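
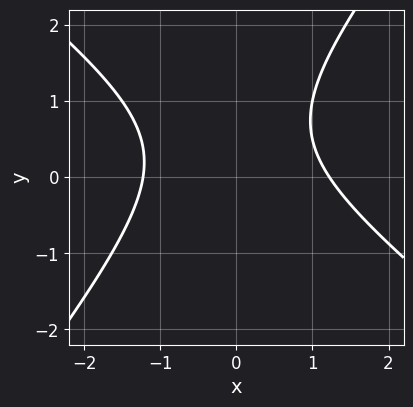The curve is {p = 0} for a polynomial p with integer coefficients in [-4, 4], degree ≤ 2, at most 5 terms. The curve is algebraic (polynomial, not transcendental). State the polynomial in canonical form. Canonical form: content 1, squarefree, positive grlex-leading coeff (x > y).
2*x^2 + x*y - 2*y^2 + 2*y - 3

1. Degree: a generic line meets the curve in up to 2 points, so deg p = 2.
2. Against the integer gridlines: it misses every integer gridline on the y-axis.
3. These observations pin down the coefficients.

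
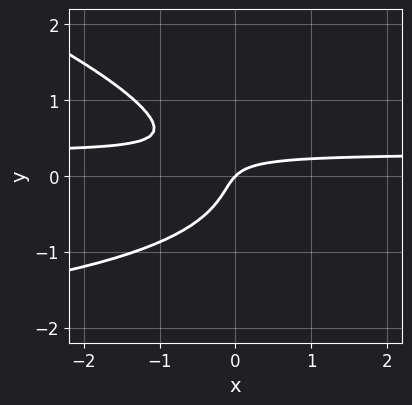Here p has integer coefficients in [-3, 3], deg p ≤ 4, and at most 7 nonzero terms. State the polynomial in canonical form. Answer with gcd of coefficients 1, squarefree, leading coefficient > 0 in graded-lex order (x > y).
(a) deg p = 3.
(b) Against the integer gridlines: it meets the x-axis at x = 0 (among the integer gridlines); one y-axis crossing is at y = 0.
(c) Putting this together gives p.

x*y^2 + 3*y^3 + 3*x*y - x + y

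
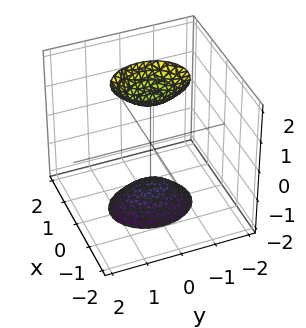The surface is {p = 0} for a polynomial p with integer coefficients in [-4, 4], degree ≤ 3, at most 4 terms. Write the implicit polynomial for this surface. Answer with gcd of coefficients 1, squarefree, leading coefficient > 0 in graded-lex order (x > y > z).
3*x^2 + 2*y^2 - z^2 + 2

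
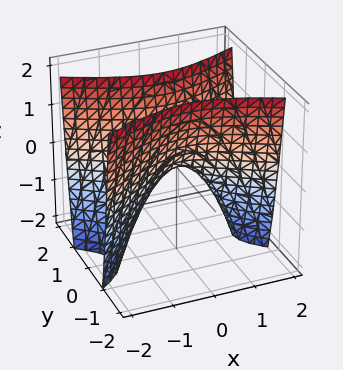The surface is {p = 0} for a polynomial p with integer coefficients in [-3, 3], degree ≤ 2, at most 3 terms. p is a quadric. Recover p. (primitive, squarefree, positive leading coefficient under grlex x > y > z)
x^2 - 3*y^2 + z

(a) The degree is 2 — a saddle surface; a quadric.
(b) Symmetries: mirror symmetry x ↦ −x ⇒ only even powers of x; it's symmetric under y → −y, forcing even powers of y.
(c) Reading off the gridlines: one y-axis crossing is at y = 0; it meets the x-axis at x = 0 (among the integer gridlines).
(d) Fitting integer coefficients to these (and the overall shape) gives p.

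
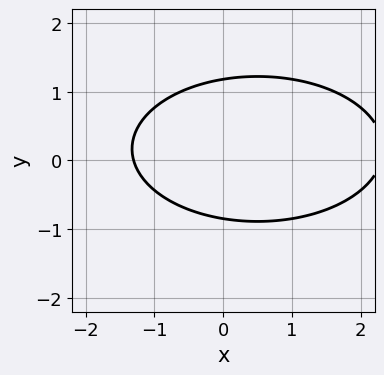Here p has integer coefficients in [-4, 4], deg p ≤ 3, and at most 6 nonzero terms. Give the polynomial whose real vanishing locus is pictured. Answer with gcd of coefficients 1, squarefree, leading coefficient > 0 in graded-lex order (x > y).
x^2 + 3*y^2 - x - y - 3

Degree: a generic line meets the curve in up to 2 points, so deg p = 2.
Putting this together gives p.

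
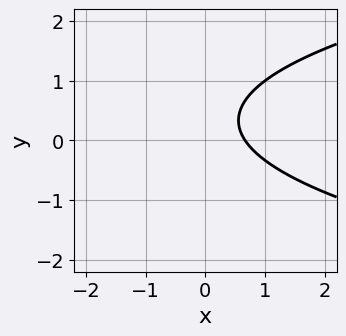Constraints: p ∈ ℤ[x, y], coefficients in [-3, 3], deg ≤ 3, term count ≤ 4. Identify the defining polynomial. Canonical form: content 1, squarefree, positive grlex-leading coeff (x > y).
Degree: the shape is more complex than any degree-1 curve, so deg p = 2.
Checking where it meets the axes: it misses every integer gridline on the y-axis.
These observations pin down the coefficients.

3*y^2 - 3*x - 2*y + 2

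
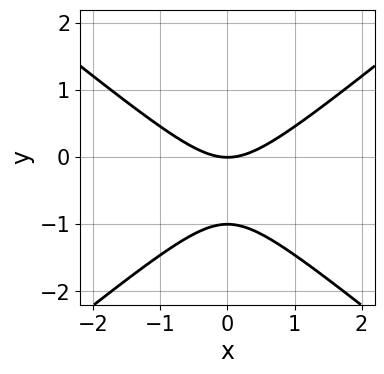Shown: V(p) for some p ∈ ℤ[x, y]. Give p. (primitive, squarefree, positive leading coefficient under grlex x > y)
1. The degree is 2 — the shape is more complex than any degree-1 curve.
2. Symmetries: mirror symmetry x ↦ −x ⇒ only even powers of x.
3. Reading off the gridlines: among the integer gridlines, it crosses the y-axis at y ∈ {-1, 0}; it crosses the x-axis at the gridline x = 0.
4. Assembling these constraints gives the stated polynomial.

2*x^2 - 3*y^2 - 3*y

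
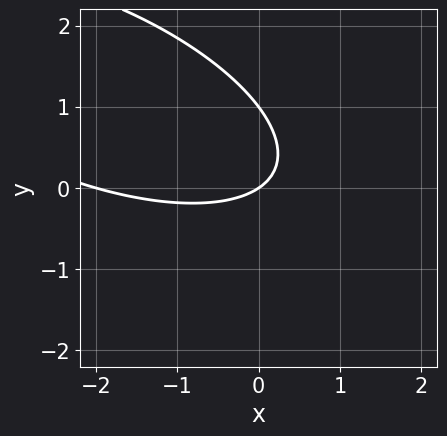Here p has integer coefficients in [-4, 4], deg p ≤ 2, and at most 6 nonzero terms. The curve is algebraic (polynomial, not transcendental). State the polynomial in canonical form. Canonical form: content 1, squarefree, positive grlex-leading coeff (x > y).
(a) Degree: a generic line meets the curve in up to 2 points, so deg p = 2.
(b) From the visible intercepts: among the integer gridlines, it crosses the x-axis at x ∈ {-2, 0}; among the integer gridlines, it crosses the y-axis at y ∈ {0, 1}.
(c) Putting this together gives p.

x^2 + 2*x*y + 3*y^2 + 2*x - 3*y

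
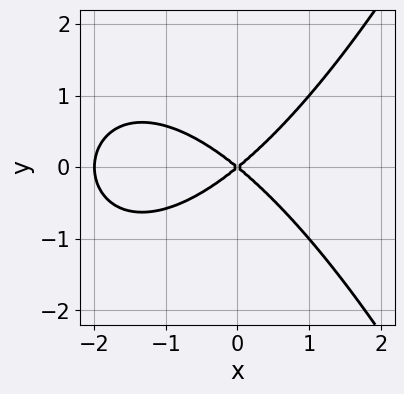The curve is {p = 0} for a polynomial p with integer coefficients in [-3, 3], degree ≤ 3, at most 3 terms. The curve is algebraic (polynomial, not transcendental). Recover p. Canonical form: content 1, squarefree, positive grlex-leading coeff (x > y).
x^3 + 2*x^2 - 3*y^2

1. Degree: no degree-2 curve has this shape, so deg p = 3.
2. Symmetries: the y ↦ −y reflection is a symmetry, so y appears only in even powers.
3. From the visible intercepts: among the integer gridlines, it crosses the x-axis at x ∈ {-2, 0}; one y-axis crossing is at y = 0.
4. Assembling these constraints gives the stated polynomial.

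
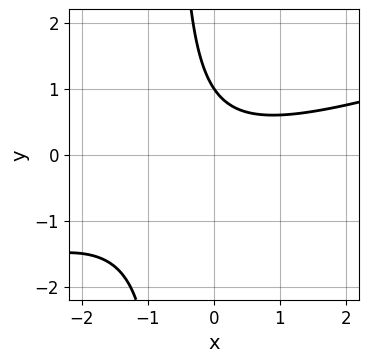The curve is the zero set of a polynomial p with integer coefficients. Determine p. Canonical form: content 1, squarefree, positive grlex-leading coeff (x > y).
x^2 - 3*x*y - 2*y + 2

1. deg p = 2. A generic line meets the curve in up to 2 points.
2. From the axis intercepts and sections: it crosses the y-axis at the gridline y = 1; it misses every integer gridline on the x-axis.
3. These observations pin down the coefficients.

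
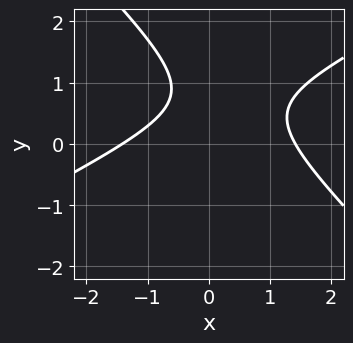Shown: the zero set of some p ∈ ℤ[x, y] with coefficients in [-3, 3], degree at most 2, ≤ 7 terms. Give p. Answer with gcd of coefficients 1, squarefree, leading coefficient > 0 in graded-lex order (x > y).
(a) Degree: a generic line meets the curve in up to 2 points, so deg p = 2.
(b) Checking where it meets the axes: no y-intercept at any integer in the box.
(c) These observations pin down the coefficients.

x^2 - x*y - 2*y^2 + 3*y - 2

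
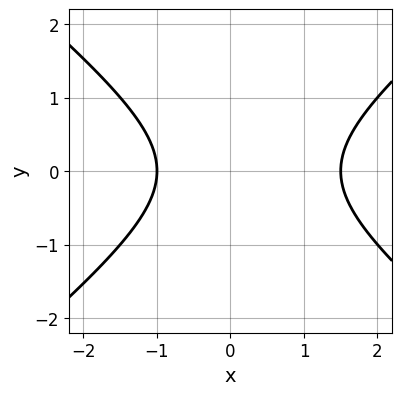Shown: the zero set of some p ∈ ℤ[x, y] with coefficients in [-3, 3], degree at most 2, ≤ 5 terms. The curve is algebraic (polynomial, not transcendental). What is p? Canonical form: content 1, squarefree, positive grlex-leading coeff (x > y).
2*x^2 - 3*y^2 - x - 3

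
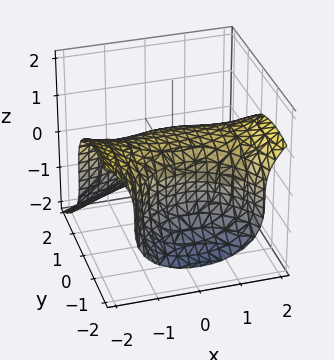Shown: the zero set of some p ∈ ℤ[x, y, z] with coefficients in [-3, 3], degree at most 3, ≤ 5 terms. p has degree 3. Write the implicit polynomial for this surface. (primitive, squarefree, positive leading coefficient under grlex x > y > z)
2*x^2*y + 3*z^3 + 3*y^2 + y - 2

1. The degree is 3 — a generic line meets the surface in up to 3 points.
2. From the axis intercepts and sections: it meets the y-axis at y = -1 (among the integer gridlines); the surface avoids every integer x-axis point in the box.
3. Together with the visible shape, these determine p as stated.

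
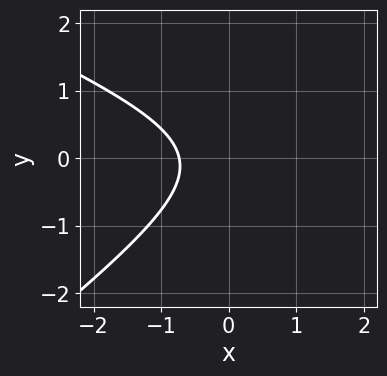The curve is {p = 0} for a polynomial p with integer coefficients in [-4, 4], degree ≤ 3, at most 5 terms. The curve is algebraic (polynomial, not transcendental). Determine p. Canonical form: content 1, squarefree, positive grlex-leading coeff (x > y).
(a) The degree is 2 — the shape is more complex than any degree-1 curve.
(b) Observable constraints: no y-intercept at any integer in the box.
(c) These observations pin down the coefficients.

x^2 + x*y - 3*y^2 - 2*x - 2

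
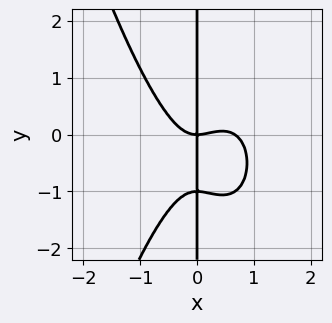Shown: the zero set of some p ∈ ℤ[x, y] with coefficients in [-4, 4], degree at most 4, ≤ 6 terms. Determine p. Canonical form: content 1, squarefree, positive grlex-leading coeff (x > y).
3*x^4 - 2*x^3 + 2*x*y^2 + 2*x*y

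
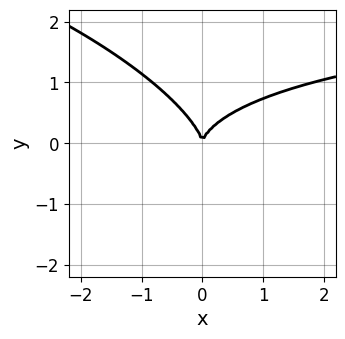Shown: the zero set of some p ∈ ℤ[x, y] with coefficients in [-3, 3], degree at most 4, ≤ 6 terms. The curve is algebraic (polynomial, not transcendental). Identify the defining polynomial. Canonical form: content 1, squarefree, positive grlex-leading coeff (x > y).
x^2*y + 2*x*y^2 + 3*y^3 - 3*x^2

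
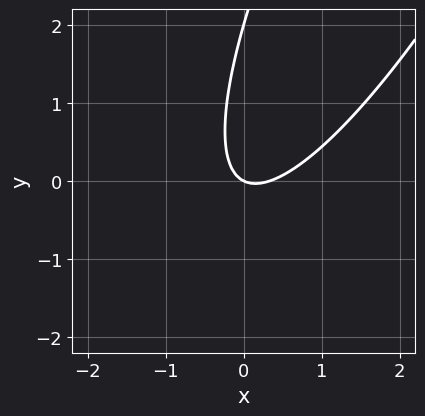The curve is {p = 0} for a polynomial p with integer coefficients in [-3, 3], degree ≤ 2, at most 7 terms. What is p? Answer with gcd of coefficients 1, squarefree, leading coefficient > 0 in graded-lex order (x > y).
3*x^2 - 3*x*y + y^2 - x - 2*y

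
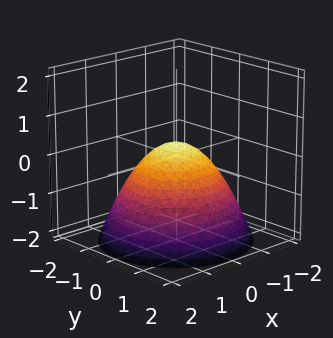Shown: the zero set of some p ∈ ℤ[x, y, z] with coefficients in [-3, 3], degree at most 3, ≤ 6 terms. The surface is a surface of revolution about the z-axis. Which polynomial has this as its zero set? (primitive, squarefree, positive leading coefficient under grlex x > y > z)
2*x^2 + 2*y^2 + 3*z - 1

1. The degree is 2 — no degree-1 surface has this shape.
2. Symmetries: rotational symmetry about the z-axis ⇒ p depends on x, y only through x² + y².
3. Against the integer gridlines: a circular section at z = 0 has radius between 0 and 1.
4. Together with the visible shape, these determine p as stated.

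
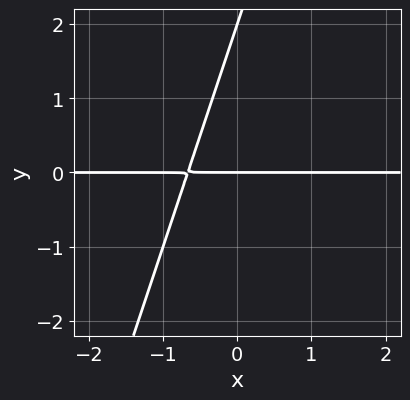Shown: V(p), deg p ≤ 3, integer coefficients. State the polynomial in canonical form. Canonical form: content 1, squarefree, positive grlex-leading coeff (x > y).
First, the degree is 2 — the shape is more complex than any degree-1 curve.
Then, against the integer gridlines: the visible x-axis segment lies entirely on the curve; the y-axis gridline crossings are at y ∈ {0, 2}.
Finally, solving for integer coefficients yields p as stated.

3*x*y - y^2 + 2*y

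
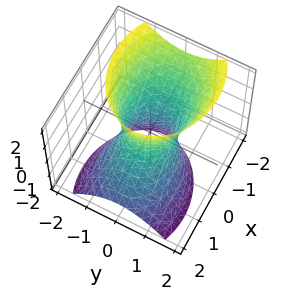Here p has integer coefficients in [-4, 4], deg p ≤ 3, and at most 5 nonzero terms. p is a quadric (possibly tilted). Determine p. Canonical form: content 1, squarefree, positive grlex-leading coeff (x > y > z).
2*x^2 + 2*x*z + 3*y^2 - z^2 - 2

First, degree: the shape is more complex than any degree-1 surface, so deg p = 2.
Next, observable constraints: no z-intercept at any integer in the box; the x-axis gridline crossings are at x ∈ {-1, 1}.
Finally, putting this together gives p.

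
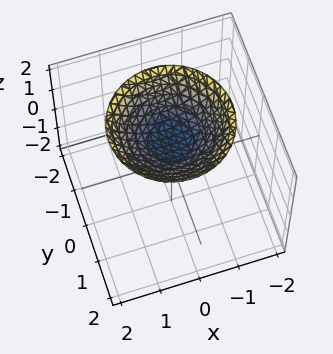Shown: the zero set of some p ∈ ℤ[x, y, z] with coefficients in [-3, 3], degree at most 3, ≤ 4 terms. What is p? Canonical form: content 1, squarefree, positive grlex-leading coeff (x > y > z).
x^2 + y^2 - 2*z + 2

deg p = 2.
Symmetry: every cross-section ⟂ z is a circle, so x, y appear only via x² + y².
From the axis intercepts and sections: a circular section at z = 2 has radius between 1 and 2; it misses every integer gridline on the y-axis; one z-axis crossing is at z = 1; it misses every integer gridline on the x-axis.
These observations pin down the coefficients.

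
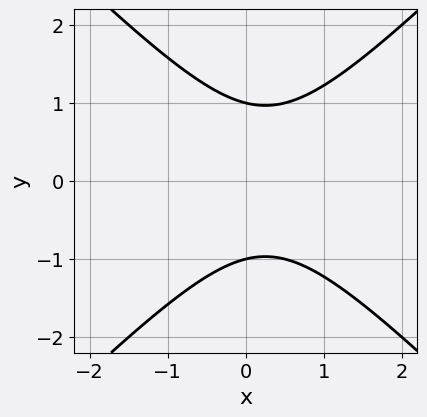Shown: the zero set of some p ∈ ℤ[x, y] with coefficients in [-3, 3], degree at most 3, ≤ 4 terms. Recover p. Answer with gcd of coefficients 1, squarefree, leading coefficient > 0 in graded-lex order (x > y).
1. deg p = 2.
2. Symmetries: the y ↦ −y reflection is a symmetry, so y appears only in even powers.
3. Checking where it meets the axes: the y-axis gridline crossings are at y ∈ {-1, 1}; it misses every integer gridline on the x-axis.
4. The integer polynomial consistent with all of this is the stated p.

2*x^2 - 2*y^2 - x + 2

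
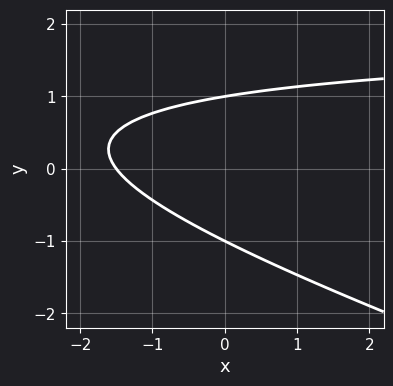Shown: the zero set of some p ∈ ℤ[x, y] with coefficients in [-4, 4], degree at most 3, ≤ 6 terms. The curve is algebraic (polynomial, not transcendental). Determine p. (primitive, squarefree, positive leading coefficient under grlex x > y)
x*y + 3*y^2 - 2*x - 3

First, deg p = 2. The shape is more complex than any degree-1 curve.
Then, from the axis intercepts and sections: the y-axis gridline crossings are at y ∈ {-1, 1}.
Finally, solving for integer coefficients yields p as stated.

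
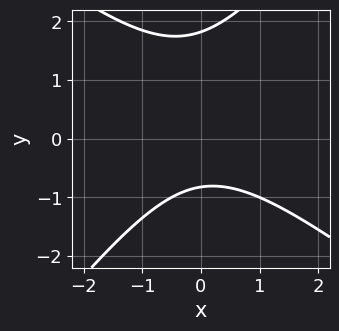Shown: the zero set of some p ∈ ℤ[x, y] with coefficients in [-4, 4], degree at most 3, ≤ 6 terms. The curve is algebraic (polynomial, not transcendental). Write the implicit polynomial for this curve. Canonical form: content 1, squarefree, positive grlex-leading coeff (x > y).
2*x^2 + x*y - 2*y^2 + 2*y + 3

Degree: the shape is more complex than any degree-1 curve, so deg p = 2.
From the visible intercepts: the curve avoids every integer x-axis point in the box.
Together with the visible shape, these determine p as stated.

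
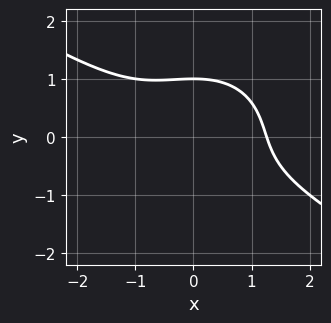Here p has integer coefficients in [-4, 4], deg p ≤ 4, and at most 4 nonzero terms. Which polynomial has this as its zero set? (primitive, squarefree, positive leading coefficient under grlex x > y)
First, degree: a generic line meets the curve in up to 3 points, so deg p = 3.
Then, from the axis intercepts and sections: one y-axis crossing is at y = 1.
Finally, solving for integer coefficients yields p as stated.

x^3 + x^2*y + 2*y^3 - 2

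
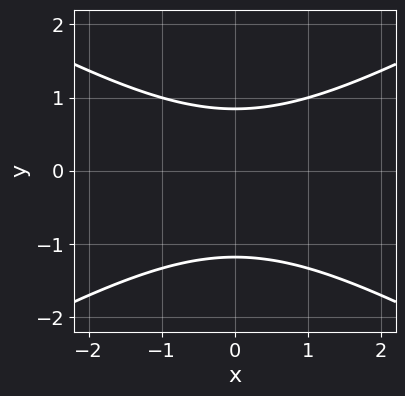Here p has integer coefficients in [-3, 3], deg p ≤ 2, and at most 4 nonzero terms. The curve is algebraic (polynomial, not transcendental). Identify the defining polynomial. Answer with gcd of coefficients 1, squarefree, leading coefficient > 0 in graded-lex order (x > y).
1. Degree: the shape is more complex than any degree-1 curve, so deg p = 2.
2. Symmetries: mirror symmetry x ↦ −x ⇒ only even powers of x.
3. From the visible intercepts: it misses every integer gridline on the x-axis.
4. The integer polynomial consistent with all of this is the stated p.

x^2 - 3*y^2 - y + 3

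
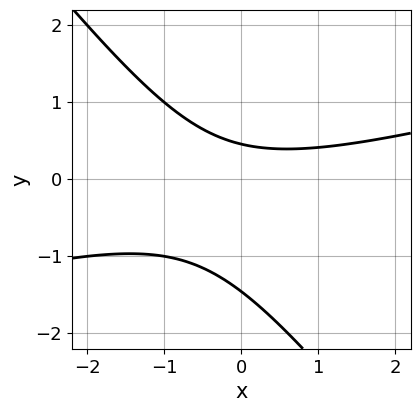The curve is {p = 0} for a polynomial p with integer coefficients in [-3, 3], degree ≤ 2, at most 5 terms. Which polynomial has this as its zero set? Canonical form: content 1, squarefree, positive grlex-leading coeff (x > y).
x^2 - 3*x*y - 3*y^2 - 3*y + 2

First, the degree is 2 — no degree-1 curve has this shape.
Next, reading off the gridlines: the curve avoids every integer x-axis point in the box.
Finally, these observations pin down the coefficients.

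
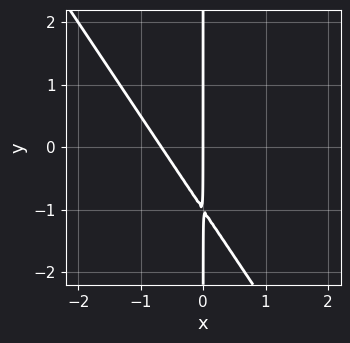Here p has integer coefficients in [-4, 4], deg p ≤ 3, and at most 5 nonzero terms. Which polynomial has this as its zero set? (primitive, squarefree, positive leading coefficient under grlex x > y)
3*x^2 + 2*x*y + 2*x

deg p = 2.
Checking where it meets the axes: every point of the y-axis in the box is on the curve; it crosses the x-axis at the gridline x = 0.
Solving for integer coefficients yields p as stated.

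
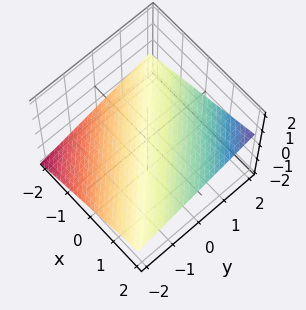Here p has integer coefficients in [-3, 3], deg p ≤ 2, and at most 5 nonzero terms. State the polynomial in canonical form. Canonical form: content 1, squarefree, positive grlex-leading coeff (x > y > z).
x + y - 3*z - 2

First, degree: the surface is flat (a plane), so deg p = 1.
Next, from the visible intercepts: one y-axis crossing is at y = 2; it meets the x-axis at x = 2 (among the integer gridlines).
Finally, fitting integer coefficients to these (and the overall shape) gives p.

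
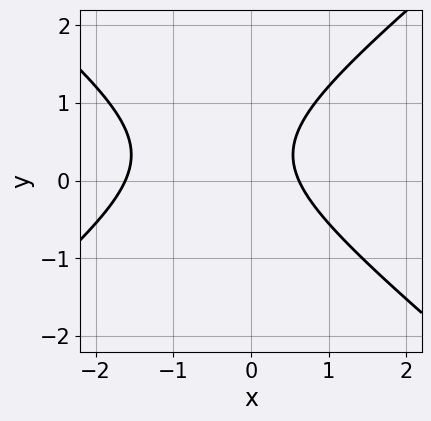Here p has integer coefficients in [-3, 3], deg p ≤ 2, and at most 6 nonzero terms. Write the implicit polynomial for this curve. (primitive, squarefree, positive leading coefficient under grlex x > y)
The degree is 2 — a generic line meets the curve in up to 2 points.
Reading off the gridlines: no y-intercept at any integer in the box.
The integer polynomial consistent with all of this is the stated p.

2*x^2 - 3*y^2 + 2*x + 2*y - 2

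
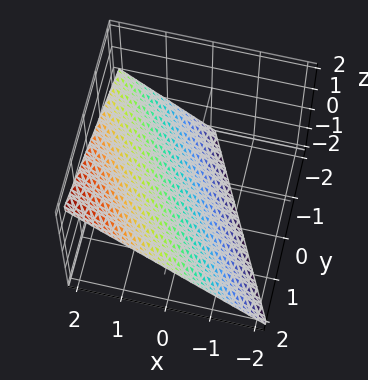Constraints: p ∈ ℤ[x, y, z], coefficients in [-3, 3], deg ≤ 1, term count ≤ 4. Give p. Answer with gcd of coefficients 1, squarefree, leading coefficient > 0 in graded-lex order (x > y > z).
The degree is 1 — the surface is flat (a plane).
From the axis intercepts and sections: it crosses the z-axis at the gridline z = -1; one x-axis crossing is at x = 1; it crosses the y-axis at the gridline y = 2.
Solving for integer coefficients yields p as stated.

2*x + y - 2*z - 2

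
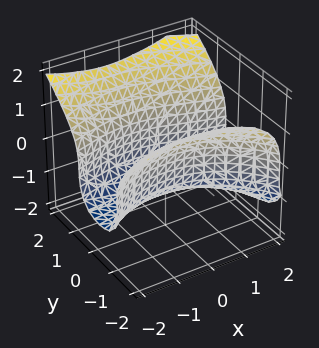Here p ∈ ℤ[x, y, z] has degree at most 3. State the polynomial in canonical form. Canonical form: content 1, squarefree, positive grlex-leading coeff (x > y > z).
x^2*y - 2*z^3 + x*y + 3*y^2 - 2

First, deg p = 3. The shape is more complex than any degree-2 surface.
Next, from the axis intercepts and sections: no x-intercept at any integer in the box; one z-axis crossing is at z = -1.
Finally, assembling these constraints gives the stated polynomial.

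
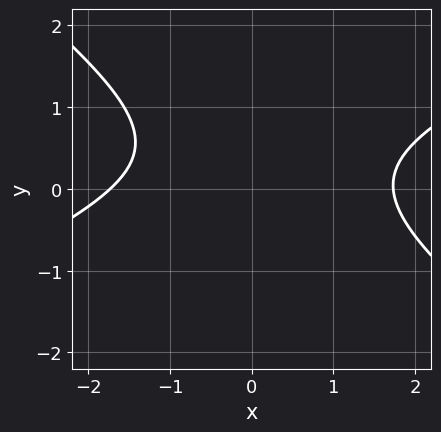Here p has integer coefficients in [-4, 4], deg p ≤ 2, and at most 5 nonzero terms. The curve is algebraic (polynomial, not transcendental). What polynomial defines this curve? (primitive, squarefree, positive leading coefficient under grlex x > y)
x^2 - x*y - 3*y^2 + 2*y - 3

First, deg p = 2. The shape is more complex than any degree-1 curve.
Then, reading off the gridlines: no y-intercept at any integer in the box.
Finally, the integer polynomial consistent with all of this is the stated p.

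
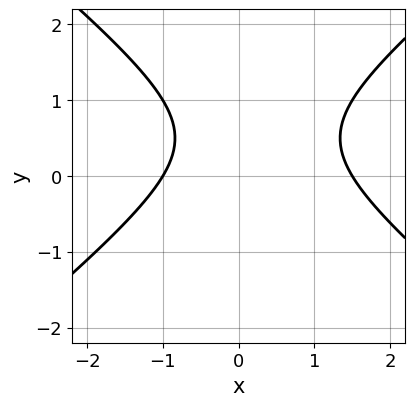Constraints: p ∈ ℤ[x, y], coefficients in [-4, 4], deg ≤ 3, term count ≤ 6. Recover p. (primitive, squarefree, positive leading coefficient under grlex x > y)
2*x^2 - 3*y^2 - x + 3*y - 3

(a) Degree: the shape is more complex than any degree-1 curve, so deg p = 2.
(b) Against the integer gridlines: it misses every integer gridline on the y-axis; one x-axis crossing is at x = -1.
(c) The integer polynomial consistent with all of this is the stated p.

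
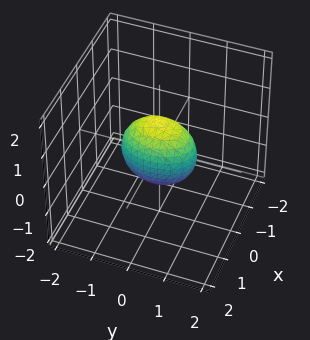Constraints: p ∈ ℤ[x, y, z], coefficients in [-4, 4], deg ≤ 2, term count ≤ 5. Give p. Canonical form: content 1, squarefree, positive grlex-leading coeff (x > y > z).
(a) deg p = 2. A closed, bounded, convex surface; a quadric.
(b) Symmetries: the x ↦ −x reflection is a symmetry, so x appears only in even powers; it's symmetric under y → −y, forcing even powers of y; mirror symmetry z ↦ −z ⇒ only even powers of z.
(c) Observable constraints: among the integer gridlines, it crosses the y-axis at y ∈ {-1, 1}; among the integer gridlines, it crosses the z-axis at z ∈ {-1, 1}.
(d) Putting this together gives p.

2*x^2 + y^2 + z^2 - 1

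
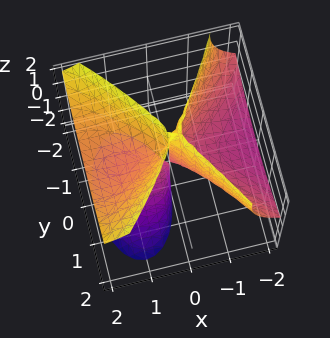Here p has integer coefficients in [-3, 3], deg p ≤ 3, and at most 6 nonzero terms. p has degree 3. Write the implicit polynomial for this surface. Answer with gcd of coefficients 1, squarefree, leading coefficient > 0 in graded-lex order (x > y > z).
x^3 - 3*x^2*z - 2*x*z^2 + 3*x*z + 3*y^2

(a) The picture has 2 separate pieces. They look like related sheets of one shape, so recover p as a whole.
(b) The degree is 3 — a generic line meets the surface in up to 3 points.
(c) Against the integer gridlines: the visible z-axis segment lies entirely on the surface; it meets the y-axis at y = 0 (among the integer gridlines); one x-axis crossing is at x = 0.
(d) Putting this together gives p.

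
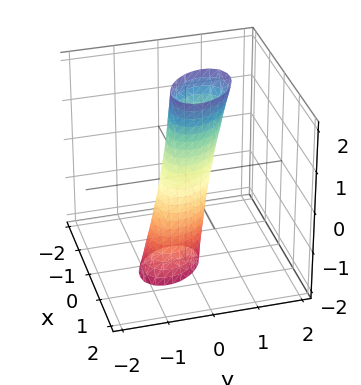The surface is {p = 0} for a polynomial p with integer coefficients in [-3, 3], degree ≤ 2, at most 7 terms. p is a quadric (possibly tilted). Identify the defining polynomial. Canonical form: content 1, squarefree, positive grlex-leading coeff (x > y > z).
(a) The degree is 2 — the shape is more complex than any degree-1 surface.
(b) Against the integer gridlines: the surface avoids every integer z-axis point in the box.
(c) Together with the visible shape, these determine p as stated.

3*x^2 + 2*x*y + 3*y^2 - y*z - 1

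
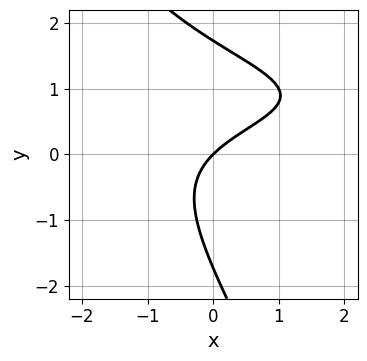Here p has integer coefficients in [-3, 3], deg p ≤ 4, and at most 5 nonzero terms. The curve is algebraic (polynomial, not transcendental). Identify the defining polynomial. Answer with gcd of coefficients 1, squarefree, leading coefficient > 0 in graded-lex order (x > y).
First, degree: the shape is more complex than any degree-2 curve, so deg p = 3.
Next, reading off the gridlines: one y-axis crossing is at y = 0; one x-axis crossing is at x = 0.
Finally, fitting integer coefficients to these (and the overall shape) gives p.

2*x*y^2 + y^3 - 3*x*y + 3*x - 3*y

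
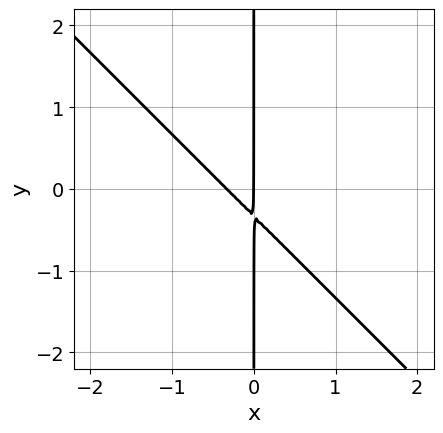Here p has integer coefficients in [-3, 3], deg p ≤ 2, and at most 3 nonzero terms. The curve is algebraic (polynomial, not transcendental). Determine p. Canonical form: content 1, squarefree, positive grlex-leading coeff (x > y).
3*x^2 + 3*x*y + x

1. Degree: a generic line meets the curve in up to 2 points, so deg p = 2.
2. Reading off the gridlines: it crosses the x-axis at the gridline x = 0; every point of the y-axis in the box is on the curve.
3. Solving for integer coefficients yields p as stated.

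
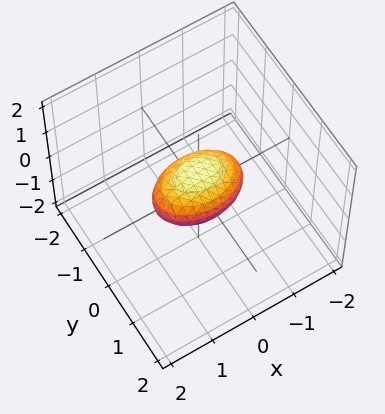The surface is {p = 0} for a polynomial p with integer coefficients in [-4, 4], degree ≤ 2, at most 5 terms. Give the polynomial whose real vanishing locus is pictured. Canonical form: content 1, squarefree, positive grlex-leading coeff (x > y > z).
x^2 + 2*y^2 + 2*z^2 - 1

(a) deg p = 2. Bounded and convex; a quadric.
(b) Symmetries: mirror symmetry y ↦ −y ⇒ only even powers of y; it's symmetric under z → −z, forcing even powers of z; mirror symmetry x ↦ −x ⇒ only even powers of x.
(c) Against the integer gridlines: among the integer gridlines, it crosses the x-axis at x ∈ {-1, 1}.
(d) Matching integer coefficients to the picture gives p.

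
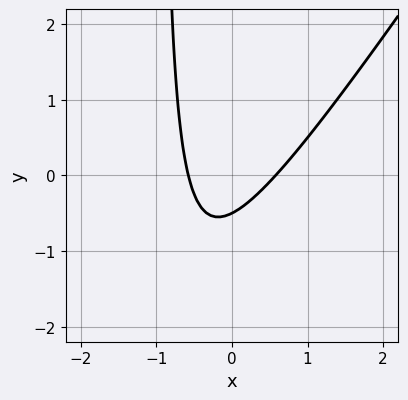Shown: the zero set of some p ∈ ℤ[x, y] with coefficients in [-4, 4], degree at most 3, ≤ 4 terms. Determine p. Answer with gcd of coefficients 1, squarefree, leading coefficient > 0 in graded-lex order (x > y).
3*x^2 - 2*x*y - 2*y - 1

1. Degree: no degree-1 curve has this shape, so deg p = 2.
2. The integer polynomial consistent with all of this is the stated p.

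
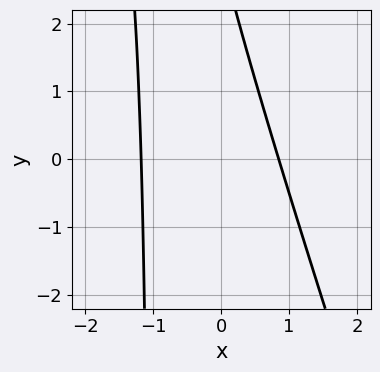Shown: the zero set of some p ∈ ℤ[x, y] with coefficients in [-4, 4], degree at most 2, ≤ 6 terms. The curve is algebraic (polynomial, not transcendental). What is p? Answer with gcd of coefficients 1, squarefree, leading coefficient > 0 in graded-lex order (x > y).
3*x^2 + x*y + x + y - 3

First, degree: no degree-1 curve has this shape, so deg p = 2.
Then, against the integer gridlines: no y-intercept at any integer in the box.
Finally, fitting integer coefficients to these (and the overall shape) gives p.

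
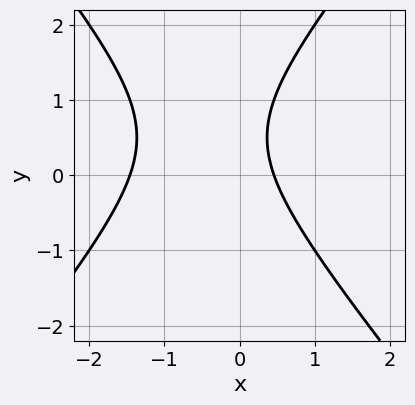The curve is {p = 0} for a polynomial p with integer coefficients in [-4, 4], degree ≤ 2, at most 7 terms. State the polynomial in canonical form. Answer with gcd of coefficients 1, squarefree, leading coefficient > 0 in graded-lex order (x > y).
Degree: no degree-1 curve has this shape, so deg p = 2.
From the visible intercepts: it misses every integer gridline on the y-axis.
Together with the visible shape, these determine p as stated.

3*x^2 - 2*y^2 + 3*x + 2*y - 2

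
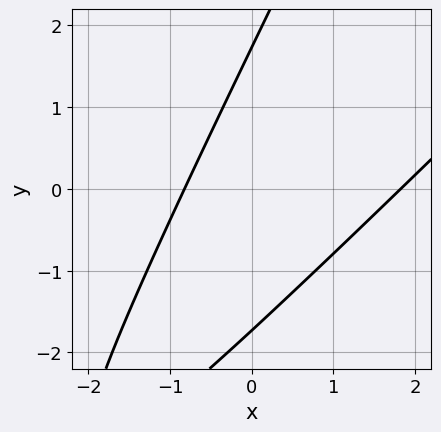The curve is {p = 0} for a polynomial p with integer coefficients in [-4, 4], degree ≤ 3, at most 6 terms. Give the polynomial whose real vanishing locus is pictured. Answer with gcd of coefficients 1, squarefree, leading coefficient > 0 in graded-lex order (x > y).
2*x^2 - 3*x*y + y^2 - 2*x - 3

1. The degree is 2 — a generic line meets the curve in up to 2 points.
2. Matching integer coefficients to the picture gives p.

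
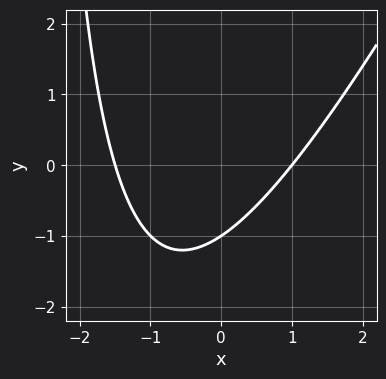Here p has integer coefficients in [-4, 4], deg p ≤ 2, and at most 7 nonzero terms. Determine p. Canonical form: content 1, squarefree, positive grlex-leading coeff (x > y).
The degree is 2 — the shape is more complex than any degree-1 curve.
Against the integer gridlines: it crosses the x-axis at the gridline x = 1; it meets the y-axis at y = -1 (among the integer gridlines).
Solving for integer coefficients yields p as stated.

2*x^2 - x*y + x - 3*y - 3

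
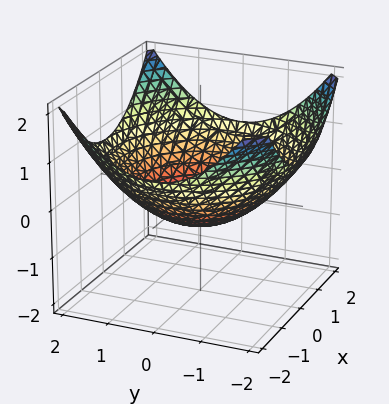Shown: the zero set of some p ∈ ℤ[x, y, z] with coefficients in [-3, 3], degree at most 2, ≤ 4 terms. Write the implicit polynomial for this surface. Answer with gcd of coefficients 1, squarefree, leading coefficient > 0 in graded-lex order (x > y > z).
1. The degree is 2 — a generic line meets the surface in up to 2 points.
2. By symmetry, the surface is invariant under rotation about z: p = q(x² + y², z).
3. Observable constraints: a circular section at z = 0 has radius between 1 and 2.
4. Together with the visible shape, these determine p as stated.

x^2 + y^2 - 3*z - 2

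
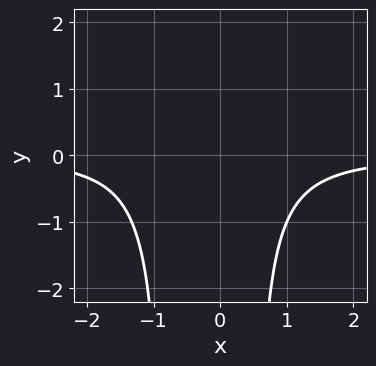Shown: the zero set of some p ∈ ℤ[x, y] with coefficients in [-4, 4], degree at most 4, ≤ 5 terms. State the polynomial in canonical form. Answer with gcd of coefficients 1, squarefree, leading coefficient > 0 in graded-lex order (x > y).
3*x^2*y + x*y - y + 3

1. deg p = 3. No degree-2 curve has this shape.
2. Reading off the gridlines: it misses every integer gridline on the y-axis; it misses every integer gridline on the x-axis.
3. Matching integer coefficients to the picture gives p.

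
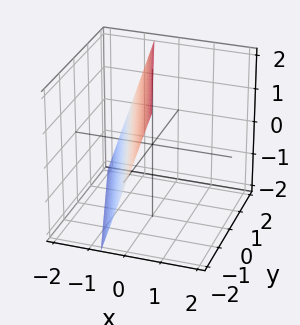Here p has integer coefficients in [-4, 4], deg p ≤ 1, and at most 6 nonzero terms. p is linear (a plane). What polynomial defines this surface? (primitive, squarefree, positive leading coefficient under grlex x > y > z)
3*x + y - z + 2

The degree is 1 — the surface is flat (a plane).
From the visible intercepts: it crosses the z-axis at the gridline z = 2; it crosses the y-axis at the gridline y = -2.
Putting this together gives p.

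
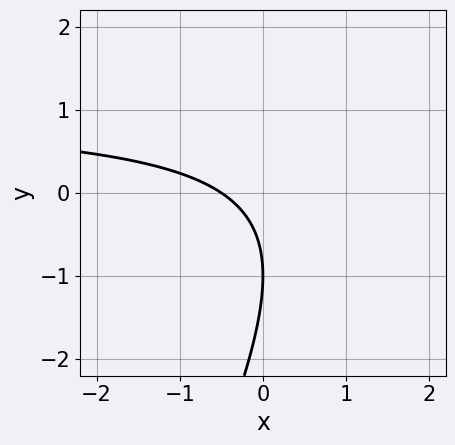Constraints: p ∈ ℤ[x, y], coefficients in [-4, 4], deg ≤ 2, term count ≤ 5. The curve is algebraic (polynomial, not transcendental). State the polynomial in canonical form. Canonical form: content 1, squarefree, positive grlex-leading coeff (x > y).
2*x*y - y^2 - 2*x - 2*y - 1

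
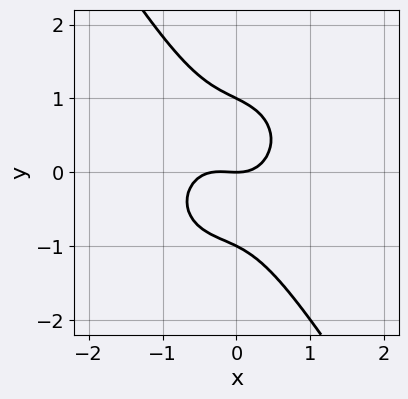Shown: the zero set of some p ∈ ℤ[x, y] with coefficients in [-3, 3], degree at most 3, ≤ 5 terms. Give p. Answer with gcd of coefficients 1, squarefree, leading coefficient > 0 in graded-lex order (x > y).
3*x^3 + 2*x*y^2 + 2*y^3 + x^2 - 2*y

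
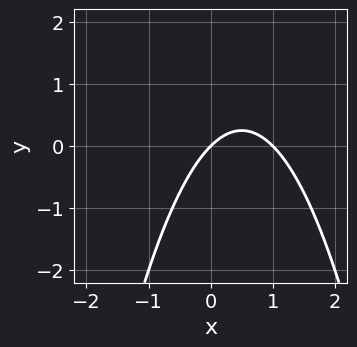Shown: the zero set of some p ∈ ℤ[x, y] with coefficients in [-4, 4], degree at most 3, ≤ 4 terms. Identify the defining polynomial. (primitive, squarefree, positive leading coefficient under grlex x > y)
x^2 - x + y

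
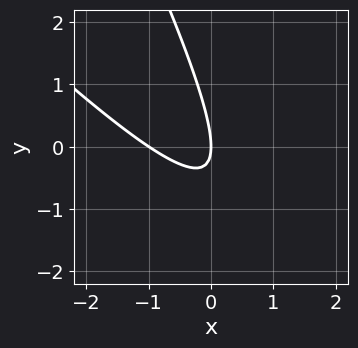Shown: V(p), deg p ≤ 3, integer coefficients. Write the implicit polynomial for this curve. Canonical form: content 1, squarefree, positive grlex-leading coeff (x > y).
First, deg p = 2. The shape is more complex than any degree-1 curve.
Then, observable constraints: the x-axis gridline crossings are at x ∈ {-1, 0}; it meets the y-axis at y = 0 (among the integer gridlines).
Finally, the integer polynomial consistent with all of this is the stated p.

2*x^2 + 3*x*y + y^2 + 2*x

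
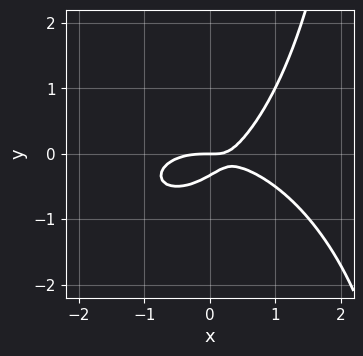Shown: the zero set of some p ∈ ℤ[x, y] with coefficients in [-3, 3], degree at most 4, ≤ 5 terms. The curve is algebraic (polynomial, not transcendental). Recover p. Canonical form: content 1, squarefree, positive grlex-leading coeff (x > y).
x^3 + x*y^2 + 2*x*y - 3*y^2 - y

First, deg p = 3. A generic line meets the curve in up to 3 points.
Next, against the integer gridlines: one x-axis crossing is at x = 0; one y-axis crossing is at y = 0.
Finally, the integer polynomial consistent with all of this is the stated p.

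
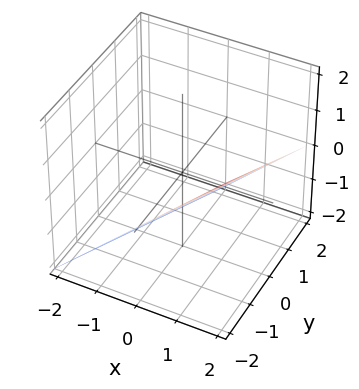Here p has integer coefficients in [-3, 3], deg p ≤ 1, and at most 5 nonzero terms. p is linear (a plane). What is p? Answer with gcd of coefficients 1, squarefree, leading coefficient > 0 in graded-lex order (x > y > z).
2*x - y - 2*z - 2

(a) The degree is 1 — every cross-section is a straight line — this is a plane.
(b) From the visible intercepts: it crosses the z-axis at the gridline z = -1; one x-axis crossing is at x = 1; one y-axis crossing is at y = -2.
(c) Fitting integer coefficients to these (and the overall shape) gives p.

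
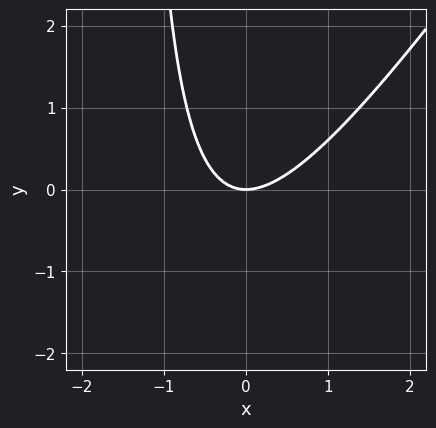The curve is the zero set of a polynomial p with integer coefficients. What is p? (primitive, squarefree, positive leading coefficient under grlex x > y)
(a) Degree: the shape is more complex than any degree-1 curve, so deg p = 2.
(b) Against the integer gridlines: it meets the x-axis at x = 0 (among the integer gridlines); it meets the y-axis at y = 0 (among the integer gridlines).
(c) Matching integer coefficients to the picture gives p.

3*x^2 - 2*x*y - 3*y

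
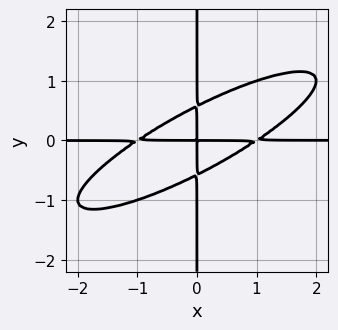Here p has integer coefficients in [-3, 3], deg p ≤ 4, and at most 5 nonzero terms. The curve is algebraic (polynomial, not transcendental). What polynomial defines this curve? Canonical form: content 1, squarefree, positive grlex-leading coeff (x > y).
1. deg p = 4. The shape is more complex than any degree-3 curve.
2. Against the integer gridlines: the visible y-axis segment lies entirely on the curve; the visible x-axis segment lies entirely on the curve.
3. Fitting integer coefficients to these (and the overall shape) gives p.

x^3*y - 3*x^2*y^2 + 3*x*y^3 - x*y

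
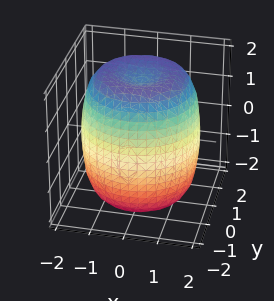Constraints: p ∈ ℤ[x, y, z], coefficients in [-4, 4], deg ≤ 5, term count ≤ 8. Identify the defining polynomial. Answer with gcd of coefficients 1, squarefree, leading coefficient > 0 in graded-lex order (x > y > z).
deg p = 4. No degree-3 surface has this shape.
Symmetries: rotational symmetry about the z-axis ⇒ p depends on x, y only through x² + y².
Observable constraints: a circular section at z = 1 has radius between 1 and 2.
Fitting integer coefficients to these (and the overall shape) gives p.

x^4 + 2*x^2*y^2 + y^4 - 2*x^2 - 2*y^2 + z^2 - 3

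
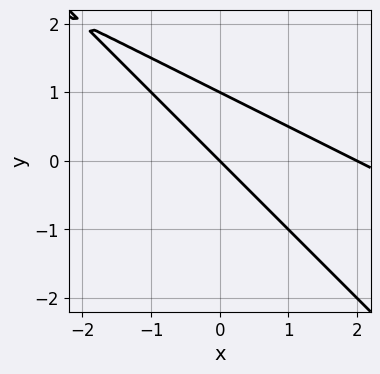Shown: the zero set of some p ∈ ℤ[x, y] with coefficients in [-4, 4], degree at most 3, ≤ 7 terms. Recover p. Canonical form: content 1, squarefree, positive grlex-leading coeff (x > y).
x^2 + 3*x*y + 2*y^2 - 2*x - 2*y

(a) Degree: a generic line meets the curve in up to 2 points, so deg p = 2.
(b) Against the integer gridlines: the y-axis gridline crossings are at y ∈ {0, 1}; among the integer gridlines, it crosses the x-axis at x ∈ {0, 2}.
(c) Matching integer coefficients to the picture gives p.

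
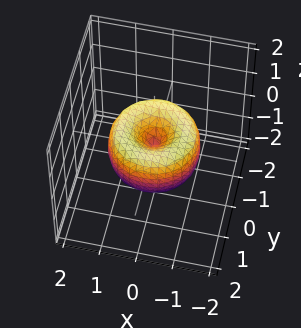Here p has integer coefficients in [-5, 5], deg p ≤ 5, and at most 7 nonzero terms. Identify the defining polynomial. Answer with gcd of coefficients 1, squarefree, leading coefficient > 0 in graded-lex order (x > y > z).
(a) Degree: a generic line meets the surface in up to 4 points, so deg p = 4.
(b) Symmetries: the z-axis is an axis of rotation, so x and y enter only as x² + y².
(c) Checking where it meets the axes: one y-axis crossing is at y = 0; a circular section at z = 0 has radius between 1 and 2; one z-axis crossing is at z = 0.
(d) The integer polynomial consistent with all of this is the stated p.

2*x^4 + 4*x^2*y^2 + 2*y^4 - 3*x^2 - 3*y^2 + 2*z^2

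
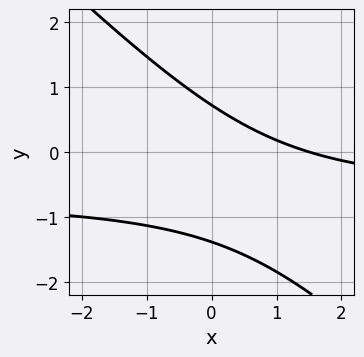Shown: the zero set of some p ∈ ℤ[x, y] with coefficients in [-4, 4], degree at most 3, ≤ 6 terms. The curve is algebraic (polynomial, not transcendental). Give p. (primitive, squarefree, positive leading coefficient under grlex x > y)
3*x*y + 3*y^2 + 2*x + 2*y - 3

deg p = 2.
Putting this together gives p.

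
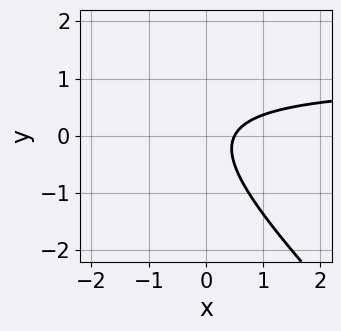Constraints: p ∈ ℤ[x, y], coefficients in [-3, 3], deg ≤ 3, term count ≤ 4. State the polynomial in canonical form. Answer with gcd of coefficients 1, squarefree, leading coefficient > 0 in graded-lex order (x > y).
2*x*y + 2*y^2 - 2*x + 1

1. The degree is 2 — the shape is more complex than any degree-1 curve.
2. Checking where it meets the axes: it misses every integer gridline on the y-axis.
3. Assembling these constraints gives the stated polynomial.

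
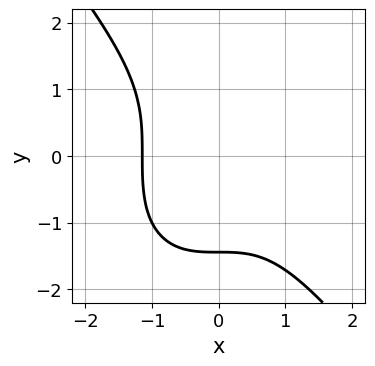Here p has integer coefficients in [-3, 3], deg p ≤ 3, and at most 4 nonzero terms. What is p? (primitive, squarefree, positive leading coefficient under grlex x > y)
2*x^3 + y^3 + 3

1. deg p = 3. The shape is more complex than any degree-2 curve.
2. Putting this together gives p.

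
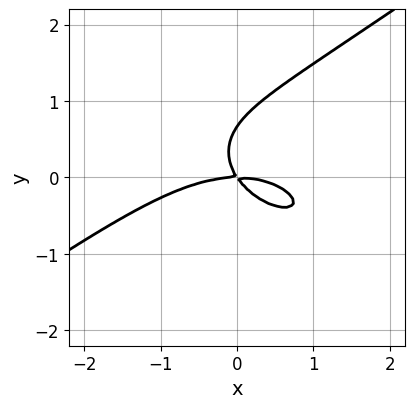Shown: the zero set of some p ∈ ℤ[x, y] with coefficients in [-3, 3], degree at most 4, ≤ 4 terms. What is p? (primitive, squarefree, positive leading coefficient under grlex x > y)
deg p = 3. No degree-2 curve has this shape.
From the axis intercepts and sections: it crosses the y-axis at the gridline y = 0; it meets the x-axis at x = 0 (among the integer gridlines).
Together with the visible shape, these determine p as stated.

x^3 - 3*y^3 + 3*x*y + 2*y^2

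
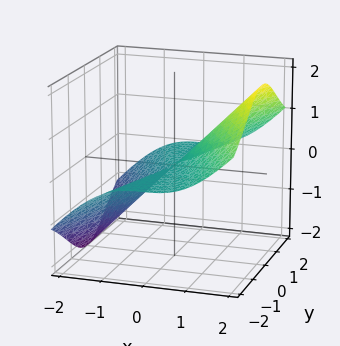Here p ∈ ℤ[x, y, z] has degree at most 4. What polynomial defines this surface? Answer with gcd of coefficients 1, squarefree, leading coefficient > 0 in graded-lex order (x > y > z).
1. Degree: no degree-2 surface has this shape, so deg p = 3.
2. From the visible intercepts: one x-axis crossing is at x = 0; every point of the z-axis in the box is on the surface; the visible y-axis segment lies entirely on the surface.
3. Putting this together gives p.

x^3 - x^2*z - y^2*z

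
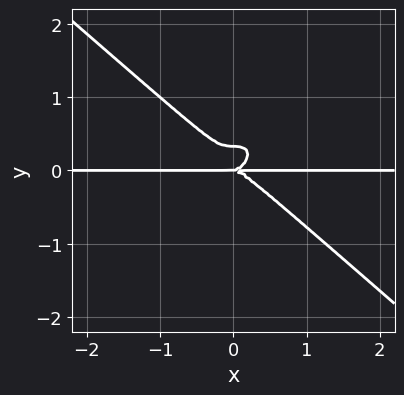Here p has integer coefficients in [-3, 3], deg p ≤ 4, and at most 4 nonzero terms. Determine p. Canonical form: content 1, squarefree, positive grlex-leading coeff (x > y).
The degree is 4 — the shape is more complex than any degree-3 curve.
From the visible intercepts: one y-axis crossing is at y = 0; the visible x-axis segment lies entirely on the curve.
Putting this together gives p.

2*x^3*y + 3*y^4 - y^3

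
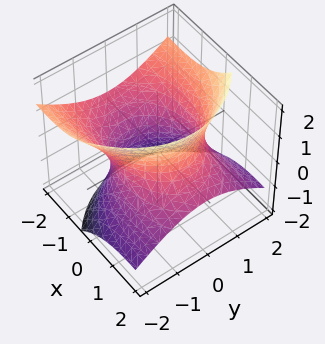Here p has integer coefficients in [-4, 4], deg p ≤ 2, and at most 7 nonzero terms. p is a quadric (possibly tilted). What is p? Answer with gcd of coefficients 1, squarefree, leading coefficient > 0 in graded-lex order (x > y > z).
(a) Degree: no degree-1 surface has this shape, so deg p = 2.
(b) Reading off the gridlines: the surface avoids every integer z-axis point in the box.
(c) Solving for integer coefficients yields p as stated.

x^2 + 3*x*z + 2*y^2 - 2*z^2 - 3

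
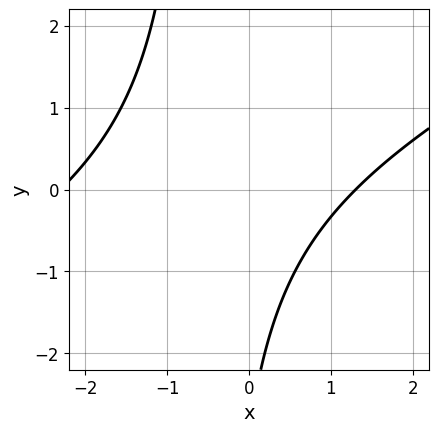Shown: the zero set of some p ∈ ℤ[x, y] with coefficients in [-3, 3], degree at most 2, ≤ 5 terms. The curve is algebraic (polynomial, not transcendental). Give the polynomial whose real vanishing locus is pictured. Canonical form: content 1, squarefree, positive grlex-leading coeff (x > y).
x^2 - 2*x*y + x - y - 3

The degree is 2 — a generic line meets the curve in up to 2 points.
From the visible intercepts: no y-intercept at any integer in the box.
Fitting integer coefficients to these (and the overall shape) gives p.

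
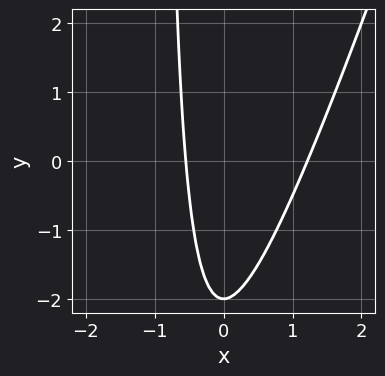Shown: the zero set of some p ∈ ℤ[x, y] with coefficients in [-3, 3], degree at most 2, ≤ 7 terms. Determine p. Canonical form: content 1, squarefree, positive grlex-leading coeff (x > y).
deg p = 2. The shape is more complex than any degree-1 curve.
From the axis intercepts and sections: it meets the y-axis at y = -2 (among the integer gridlines).
The integer polynomial consistent with all of this is the stated p.

3*x^2 - x*y - 2*x - y - 2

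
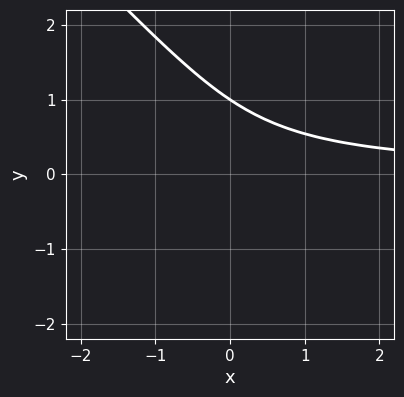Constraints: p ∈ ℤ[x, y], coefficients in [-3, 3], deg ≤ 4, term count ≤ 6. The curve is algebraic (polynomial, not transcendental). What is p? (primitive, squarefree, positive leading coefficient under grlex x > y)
First, degree: no degree-2 curve has this shape, so deg p = 3.
Then, checking where it meets the axes: the curve avoids every integer x-axis point in the box; it crosses the y-axis at the gridline y = 1.
Finally, putting this together gives p.

x*y^2 + y^3 + x*y - 1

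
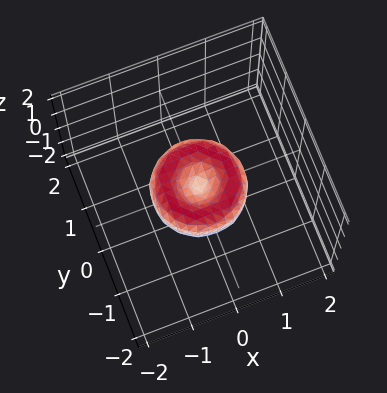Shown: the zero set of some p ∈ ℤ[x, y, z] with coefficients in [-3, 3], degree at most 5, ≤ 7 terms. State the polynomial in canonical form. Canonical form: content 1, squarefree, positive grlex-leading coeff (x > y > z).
x^4 + 2*x^2*y^2 + y^4 - x^2 - y^2 + z^2

1. The degree is 4 — the shape is more complex than any degree-3 surface.
2. Symmetries: the z-axis is an axis of rotation, so x and y enter only as x² + y².
3. Reading off the gridlines: the x-axis gridline crossings are at x ∈ {-1, 0, 1}; a circular section at z = 0 has radius exactly 1; it crosses the z-axis at the gridline z = 0; among the integer gridlines, it crosses the y-axis at y ∈ {-1, 0, 1}.
4. Solving for integer coefficients yields p as stated.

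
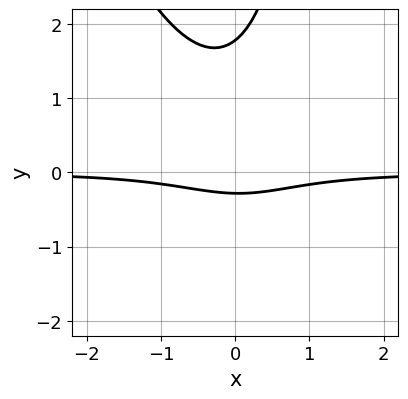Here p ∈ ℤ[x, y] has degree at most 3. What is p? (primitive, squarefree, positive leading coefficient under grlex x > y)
3*x^2*y + x*y^2 - 2*y^2 + 3*y + 1

1. Degree: no degree-2 curve has this shape, so deg p = 3.
2. Against the integer gridlines: no x-intercept at any integer in the box.
3. Putting this together gives p.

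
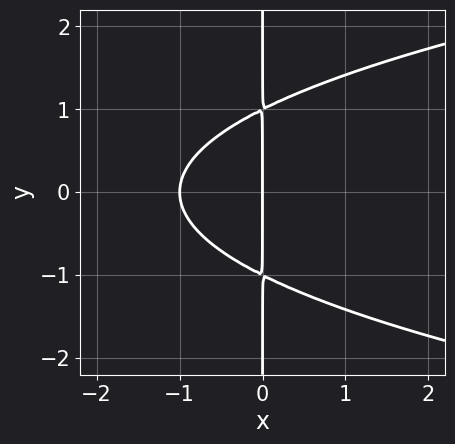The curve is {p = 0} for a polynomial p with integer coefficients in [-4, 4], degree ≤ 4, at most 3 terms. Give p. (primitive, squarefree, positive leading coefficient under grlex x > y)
x*y^2 - x^2 - x

First, the degree is 3 — a generic line meets the curve in up to 3 points.
Then, symmetries: mirror symmetry y ↦ −y ⇒ only even powers of y.
Then, observable constraints: among the integer gridlines, it crosses the x-axis at x ∈ {-1, 0}; every point of the y-axis in the box is on the curve.
Finally, together with the visible shape, these determine p as stated.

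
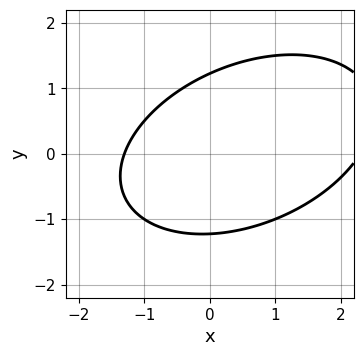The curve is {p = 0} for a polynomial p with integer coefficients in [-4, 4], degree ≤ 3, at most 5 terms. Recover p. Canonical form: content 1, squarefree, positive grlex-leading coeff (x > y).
x^2 - x*y + 2*y^2 - x - 3

1. Degree: a generic line meets the curve in up to 2 points, so deg p = 2.
2. Matching integer coefficients to the picture gives p.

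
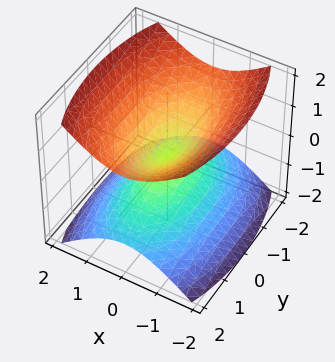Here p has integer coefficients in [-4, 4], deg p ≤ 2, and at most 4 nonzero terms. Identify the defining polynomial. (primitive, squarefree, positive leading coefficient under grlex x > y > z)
3*x^2 + y^2 - 3*z^2

1. There are 2 components. They look like related sheets of one shape, so recover p as a whole.
2. Degree: a double cone through the origin; a quadric, so deg p = 2.
3. Symmetries: the y ↦ −y reflection is a symmetry, so y appears only in even powers; the z ↦ −z reflection is a symmetry, so z appears only in even powers; mirror symmetry x ↦ −x ⇒ only even powers of x.
4. From the axis intercepts and sections: one x-axis crossing is at x = 0; it meets the y-axis at y = 0 (among the integer gridlines); one z-axis crossing is at z = 0.
5. Matching integer coefficients to the picture gives p.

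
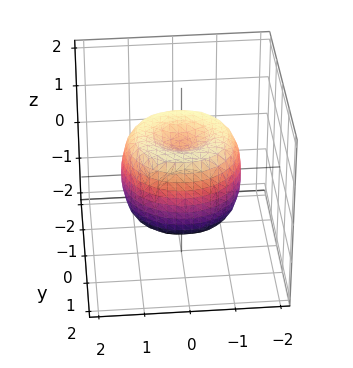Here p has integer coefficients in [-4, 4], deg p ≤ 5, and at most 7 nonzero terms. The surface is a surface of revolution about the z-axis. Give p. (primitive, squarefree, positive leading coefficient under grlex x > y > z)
1. Degree: a generic line meets the surface in up to 4 points, so deg p = 4.
2. Symmetries: the surface is invariant under rotation about z: p = q(x² + y², z).
3. Reading off the gridlines: a circular section at z = 1 has radius between 0 and 1.
4. Assembling these constraints gives the stated polynomial.

2*x^4 + 4*x^2*y^2 + 2*y^4 - 3*x^2 - 3*y^2 + 2*z^2 - 1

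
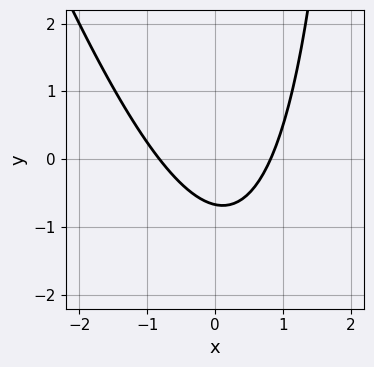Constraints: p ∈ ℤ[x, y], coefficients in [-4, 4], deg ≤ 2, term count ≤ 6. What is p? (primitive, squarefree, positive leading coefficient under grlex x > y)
3*x^2 + x*y - 3*y - 2

(a) The degree is 2 — the shape is more complex than any degree-1 curve.
(b) Putting this together gives p.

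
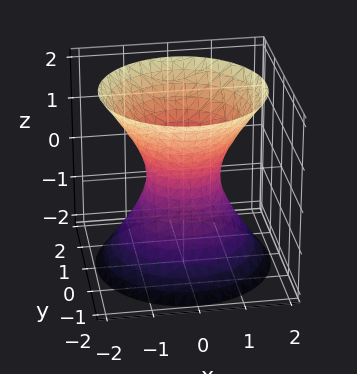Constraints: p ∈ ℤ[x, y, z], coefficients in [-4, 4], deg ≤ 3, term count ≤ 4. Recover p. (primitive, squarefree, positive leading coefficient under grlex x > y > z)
3*x^2 + 3*y^2 - 2*z^2 - 2

deg p = 2. One connected sheet with a waist; a quadric.
Symmetries: it's symmetric under z → −z, forcing even powers of z; rotational symmetry about the z-axis ⇒ p depends on x, y only through x² + y².
Reading off the gridlines: a circular section at z = -2 has radius between 1 and 2; the surface avoids every integer z-axis point in the box.
The integer polynomial consistent with all of this is the stated p.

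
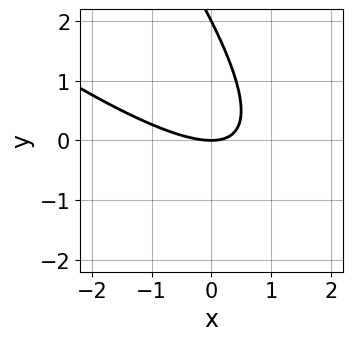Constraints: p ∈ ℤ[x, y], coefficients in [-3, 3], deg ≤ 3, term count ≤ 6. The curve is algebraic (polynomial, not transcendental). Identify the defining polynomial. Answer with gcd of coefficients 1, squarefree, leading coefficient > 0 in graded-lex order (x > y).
deg p = 2.
Against the integer gridlines: it meets the x-axis at x = 0 (among the integer gridlines); among the integer gridlines, it crosses the y-axis at y ∈ {0, 2}.
Assembling these constraints gives the stated polynomial.

x^2 + 2*x*y + y^2 - 2*y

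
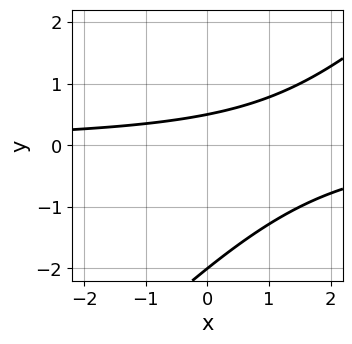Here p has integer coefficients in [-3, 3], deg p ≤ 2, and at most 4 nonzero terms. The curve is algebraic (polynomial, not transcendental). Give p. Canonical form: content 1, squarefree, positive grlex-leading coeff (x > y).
1. The degree is 2 — the shape is more complex than any degree-1 curve.
2. Against the integer gridlines: it misses every integer gridline on the x-axis; it crosses the y-axis at the gridline y = -2.
3. Matching integer coefficients to the picture gives p.

2*x*y - 2*y^2 - 3*y + 2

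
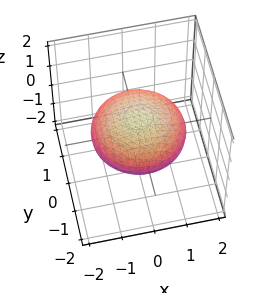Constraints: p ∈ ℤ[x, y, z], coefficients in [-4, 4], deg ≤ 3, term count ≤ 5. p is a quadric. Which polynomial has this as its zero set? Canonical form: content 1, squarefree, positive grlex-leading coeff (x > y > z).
1. deg p = 2. A closed, bounded, convex surface; a quadric.
2. Symmetries: it's symmetric under z → −z, forcing even powers of z; rotational symmetry about the z-axis ⇒ p depends on x, y only through x² + y².
3. Checking where it meets the axes: a circular section at z = 0 has radius between 1 and 2.
4. Solving for integer coefficients yields p as stated.

x^2 + y^2 + 3*z^2 - 2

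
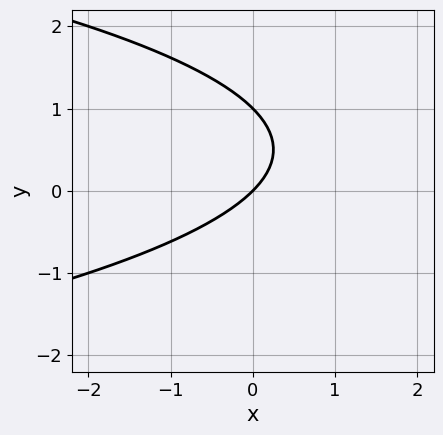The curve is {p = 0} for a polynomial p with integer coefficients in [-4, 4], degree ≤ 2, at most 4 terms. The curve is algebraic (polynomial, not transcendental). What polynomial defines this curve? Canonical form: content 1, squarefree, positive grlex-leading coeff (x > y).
First, deg p = 2.
Next, observable constraints: it meets the x-axis at x = 0 (among the integer gridlines); among the integer gridlines, it crosses the y-axis at y ∈ {0, 1}.
Finally, these observations pin down the coefficients.

y^2 + x - y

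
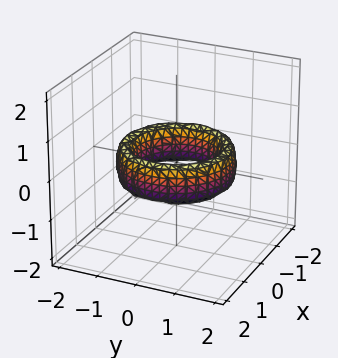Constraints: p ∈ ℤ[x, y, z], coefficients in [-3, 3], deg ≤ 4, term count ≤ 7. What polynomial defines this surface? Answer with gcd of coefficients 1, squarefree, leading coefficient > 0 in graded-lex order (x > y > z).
First, degree: no degree-3 surface has this shape, so deg p = 4.
Next, by symmetry, the surface is invariant under rotation about z: p = q(x² + y², z).
Next, observable constraints: among the integer gridlines, it crosses the y-axis at y ∈ {-1, 1}; the x-axis gridline crossings are at x ∈ {-1, 1}.
Finally, together with the visible shape, these determine p as stated.

x^4 + 2*x^2*y^2 + y^4 - 3*x^2 - 3*y^2 + z^2 + 2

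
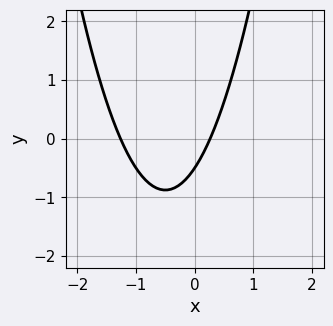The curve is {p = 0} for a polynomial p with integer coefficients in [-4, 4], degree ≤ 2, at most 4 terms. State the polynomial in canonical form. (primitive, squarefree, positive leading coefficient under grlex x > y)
3*x^2 + 3*x - 2*y - 1

The degree is 2 — a generic line meets the curve in up to 2 points.
Putting this together gives p.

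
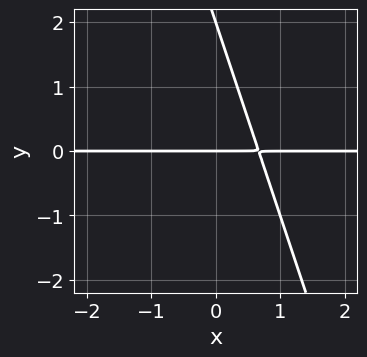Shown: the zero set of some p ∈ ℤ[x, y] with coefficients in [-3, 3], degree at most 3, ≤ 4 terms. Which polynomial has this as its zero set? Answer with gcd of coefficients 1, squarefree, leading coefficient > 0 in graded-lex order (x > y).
3*x*y + y^2 - 2*y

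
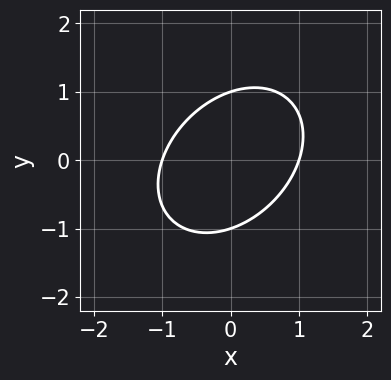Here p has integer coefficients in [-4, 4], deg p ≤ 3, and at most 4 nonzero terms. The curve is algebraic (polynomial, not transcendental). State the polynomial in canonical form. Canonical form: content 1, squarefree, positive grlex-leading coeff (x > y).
3*x^2 - 2*x*y + 3*y^2 - 3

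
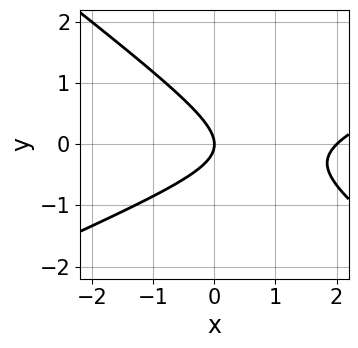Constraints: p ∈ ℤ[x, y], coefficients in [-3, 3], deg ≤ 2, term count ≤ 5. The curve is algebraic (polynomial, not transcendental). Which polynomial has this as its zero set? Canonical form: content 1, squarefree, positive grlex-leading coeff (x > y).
1. The degree is 2 — no degree-1 curve has this shape.
2. Observable constraints: it crosses the y-axis at the gridline y = 0; the x-axis gridline crossings are at x ∈ {0, 2}.
3. Matching integer coefficients to the picture gives p.

x^2 - x*y - 3*y^2 - 2*x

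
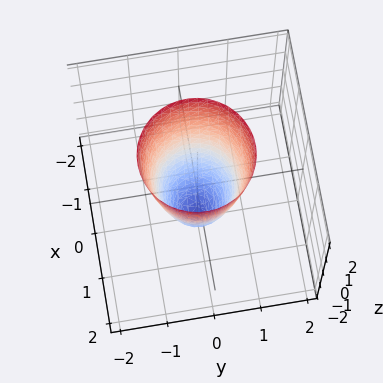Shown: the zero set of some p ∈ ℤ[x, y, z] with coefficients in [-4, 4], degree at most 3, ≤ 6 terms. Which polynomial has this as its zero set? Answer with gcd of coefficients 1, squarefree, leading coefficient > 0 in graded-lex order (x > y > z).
1. The degree is 2 — a generic line meets the surface in up to 2 points.
2. By symmetry, the z-axis is an axis of rotation, so x and y enter only as x² + y².
3. From the visible intercepts: it crosses the z-axis at the gridline z = -2; a circular section at z = 2 has radius between 1 and 2.
4. Together with the visible shape, these determine p as stated.

3*x^2 + 3*y^2 - z - 2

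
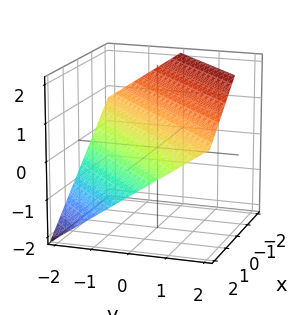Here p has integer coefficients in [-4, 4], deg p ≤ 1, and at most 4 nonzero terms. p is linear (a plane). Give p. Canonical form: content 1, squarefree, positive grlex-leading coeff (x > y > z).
2*x - 2*y + 3*z - 2

1. Degree: every cross-section is a straight line — this is a plane, so deg p = 1.
2. From the visible intercepts: one x-axis crossing is at x = 1; it crosses the y-axis at the gridline y = -1.
3. The integer polynomial consistent with all of this is the stated p.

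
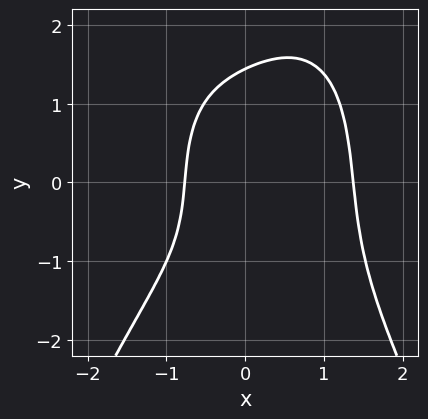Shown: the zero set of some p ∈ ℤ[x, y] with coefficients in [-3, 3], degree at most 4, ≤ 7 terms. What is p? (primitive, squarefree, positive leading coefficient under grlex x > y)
2*x^4 + x^2*y + y^3 - 3*x - 3

First, deg p = 4. No degree-3 curve has this shape.
Finally, matching integer coefficients to the picture gives p.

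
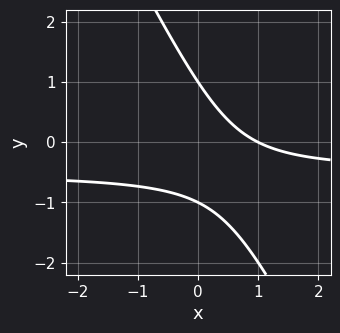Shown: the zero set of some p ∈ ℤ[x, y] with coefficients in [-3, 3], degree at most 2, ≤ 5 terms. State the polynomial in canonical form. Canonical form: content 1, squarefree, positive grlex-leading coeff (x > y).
First, degree: the shape is more complex than any degree-1 curve, so deg p = 2.
Next, against the integer gridlines: it meets the x-axis at x = 1 (among the integer gridlines); the y-axis gridline crossings are at y ∈ {-1, 1}.
Finally, the integer polynomial consistent with all of this is the stated p.

2*x*y + y^2 + x - 1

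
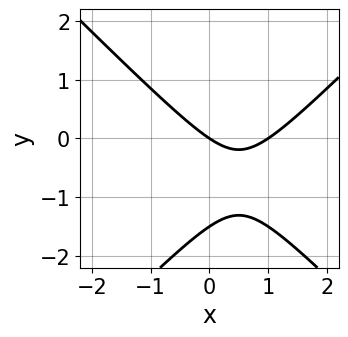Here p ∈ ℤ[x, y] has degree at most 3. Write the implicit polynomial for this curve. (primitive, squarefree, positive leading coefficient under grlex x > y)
1. Degree: a generic line meets the curve in up to 2 points, so deg p = 2.
2. Against the integer gridlines: one y-axis crossing is at y = 0; among the integer gridlines, it crosses the x-axis at x ∈ {0, 1}.
3. Matching integer coefficients to the picture gives p.

2*x^2 - 2*y^2 - 2*x - 3*y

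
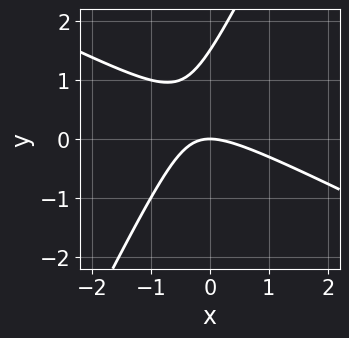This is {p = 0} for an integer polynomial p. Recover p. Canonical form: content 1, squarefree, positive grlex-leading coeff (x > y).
(a) The degree is 2 — a generic line meets the curve in up to 2 points.
(b) Against the integer gridlines: one y-axis crossing is at y = 0; it crosses the x-axis at the gridline x = 0.
(c) Putting this together gives p.

2*x^2 + 3*x*y - 2*y^2 + 3*y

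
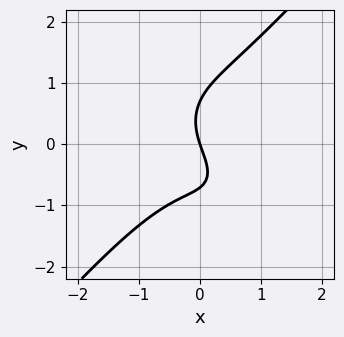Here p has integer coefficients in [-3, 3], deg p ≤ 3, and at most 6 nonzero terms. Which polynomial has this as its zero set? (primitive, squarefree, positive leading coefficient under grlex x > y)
Degree: no degree-2 curve has this shape, so deg p = 3.
From the visible intercepts: it crosses the x-axis at the gridline x = 0; one y-axis crossing is at y = 0.
Putting this together gives p.

3*x^3 - 2*y^3 + 2*x*y + 3*x + y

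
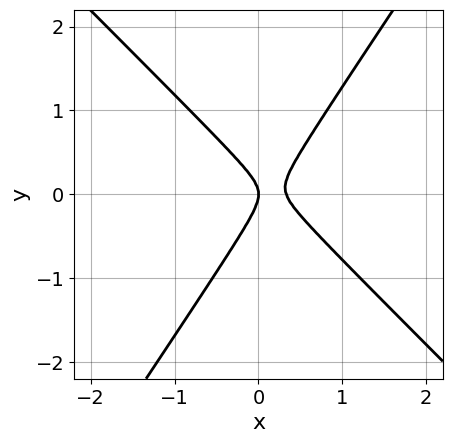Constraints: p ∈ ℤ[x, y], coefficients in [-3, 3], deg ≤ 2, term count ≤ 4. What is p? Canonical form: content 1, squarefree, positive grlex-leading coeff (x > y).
First, degree: no degree-1 curve has this shape, so deg p = 2.
Then, observable constraints: it crosses the y-axis at the gridline y = 0; one x-axis crossing is at x = 0.
Finally, matching integer coefficients to the picture gives p.

3*x^2 + x*y - 2*y^2 - x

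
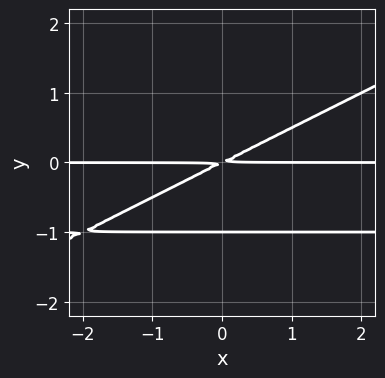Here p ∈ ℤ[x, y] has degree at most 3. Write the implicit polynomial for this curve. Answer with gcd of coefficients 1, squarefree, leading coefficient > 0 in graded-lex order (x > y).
First, degree: the shape is more complex than any degree-2 curve, so deg p = 3.
Then, checking where it meets the axes: it crosses the y-axis at the gridline y = -1; the visible x-axis segment lies entirely on the curve.
Finally, fitting integer coefficients to these (and the overall shape) gives p.

x*y^2 - 2*y^3 + x*y - 2*y^2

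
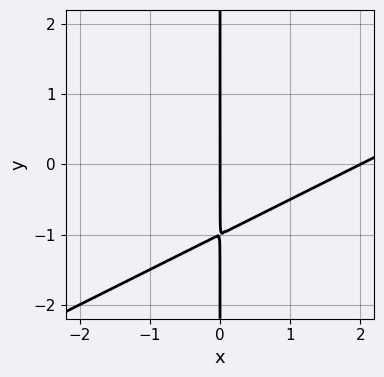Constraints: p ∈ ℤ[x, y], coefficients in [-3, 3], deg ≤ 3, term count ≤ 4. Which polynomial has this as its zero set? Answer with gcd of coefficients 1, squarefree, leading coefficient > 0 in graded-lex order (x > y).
First, the degree is 2 — no degree-1 curve has this shape.
Then, observable constraints: every point of the y-axis in the box is on the curve; the x-axis gridline crossings are at x ∈ {0, 2}.
Finally, solving for integer coefficients yields p as stated.

x^2 - 2*x*y - 2*x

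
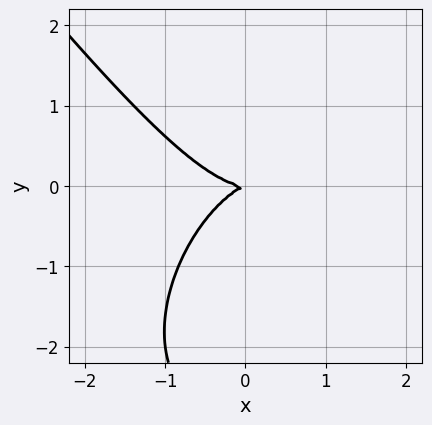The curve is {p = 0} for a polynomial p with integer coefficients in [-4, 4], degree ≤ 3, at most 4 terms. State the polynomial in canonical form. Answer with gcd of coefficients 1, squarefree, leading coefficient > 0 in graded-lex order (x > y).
(a) The degree is 3 — a generic line meets the curve in up to 3 points.
(b) Observable constraints: it meets the x-axis at x = 0 (among the integer gridlines); it meets the y-axis at y = 0 (among the integer gridlines).
(c) Together with the visible shape, these determine p as stated.

2*x^3 + y^3 - x*y + 3*y^2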